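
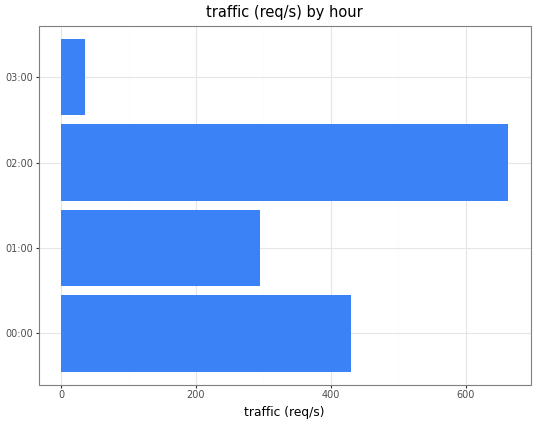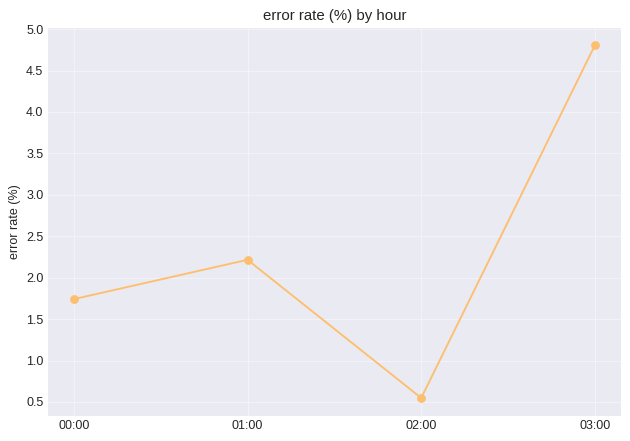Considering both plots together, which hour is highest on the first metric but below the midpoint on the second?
Chart 2 median error rate (%) ≈ 2; below-median hours: 00:00, 02:00. Among those, 02:00 has the highest traffic (req/s) (≈ 700).

02:00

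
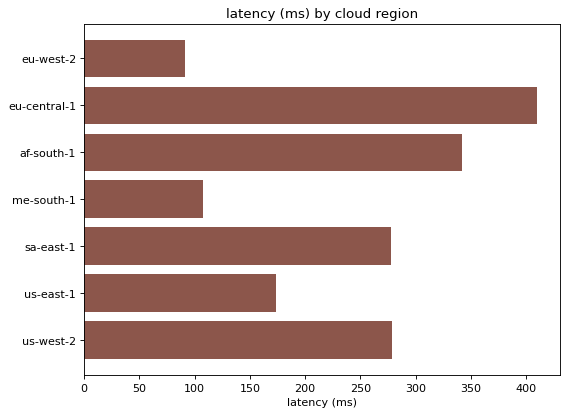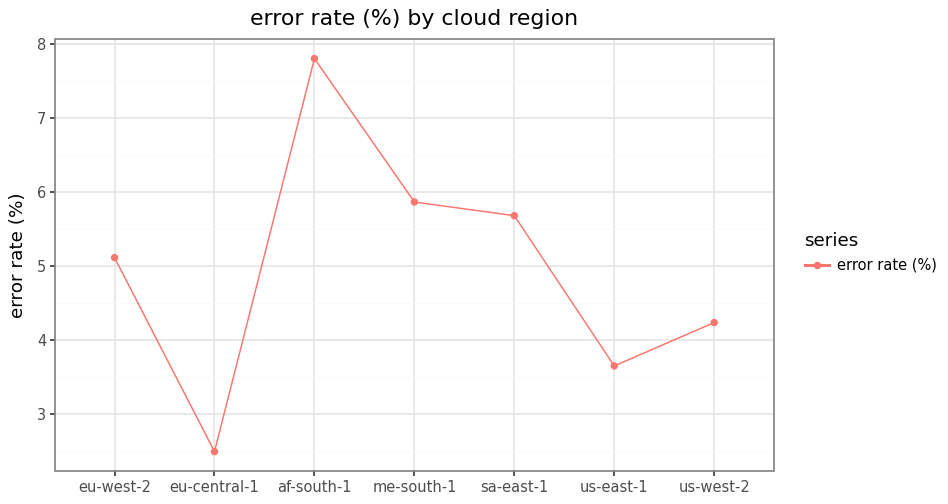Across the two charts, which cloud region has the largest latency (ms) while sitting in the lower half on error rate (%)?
Chart 2 median error rate (%) ≈ 5; below-median cloud regions: eu-central-1, us-east-1, us-west-2. Among those, eu-central-1 has the highest latency (ms) (≈ 400).

eu-central-1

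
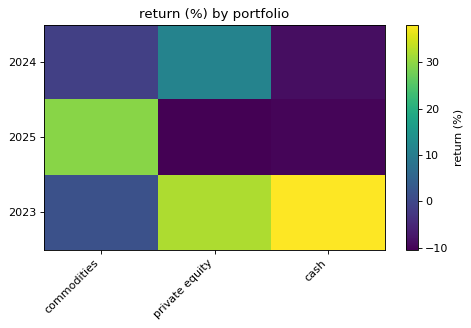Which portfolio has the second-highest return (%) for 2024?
commodities

Top 3 for 2024: private equity ≈ 10, commodities ≈ 0, cash ≈ -10.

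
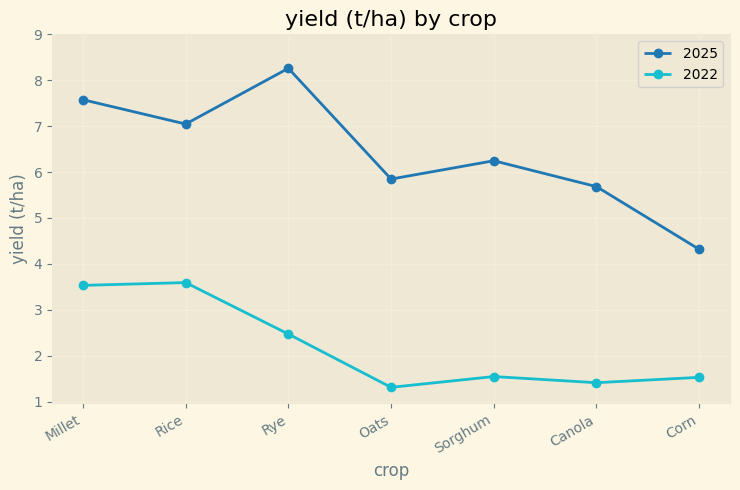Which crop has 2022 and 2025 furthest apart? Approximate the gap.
Rye: 2022 ≈ 2, 2025 ≈ 8 → gap ≈ 6. Next-largest (Sorghum) is only ≈ 4.

Rye, ≈ 6 t/ha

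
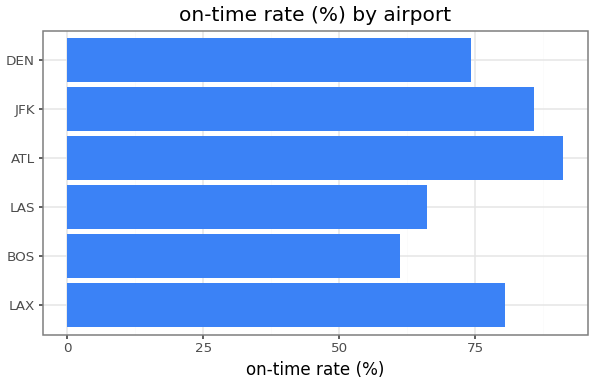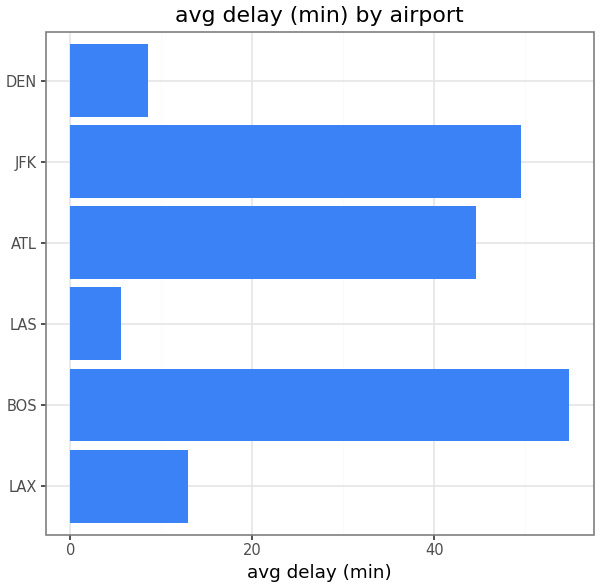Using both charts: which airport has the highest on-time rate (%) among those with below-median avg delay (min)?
Chart 2 median avg delay (min) ≈ 30; below-median airports: LAX, LAS, DEN. Among those, LAX has the highest on-time rate (%) (≈ 80).

LAX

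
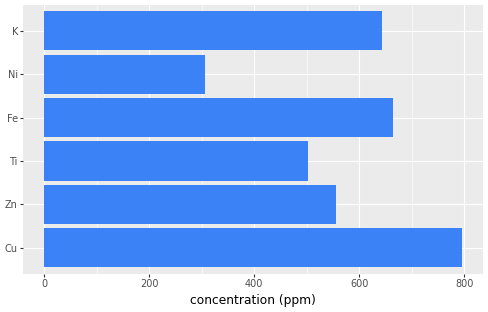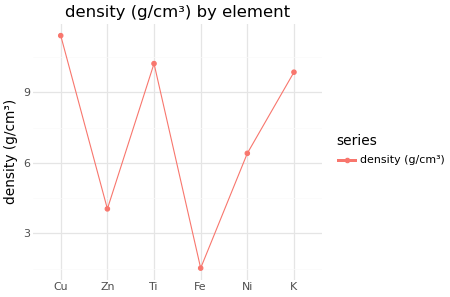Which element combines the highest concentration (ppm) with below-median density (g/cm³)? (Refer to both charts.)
Fe

Chart 2 median density (g/cm³) ≈ 8; below-median elements: Zn, Fe, Ni. Among those, Fe has the highest concentration (ppm) (≈ 700).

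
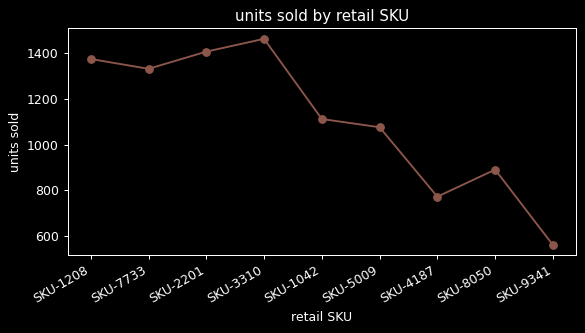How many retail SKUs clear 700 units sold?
8

Above 700: SKU-1208, SKU-7733, SKU-2201, SKU-3310, SKU-1042, SKU-5009, SKU-4187, SKU-8050.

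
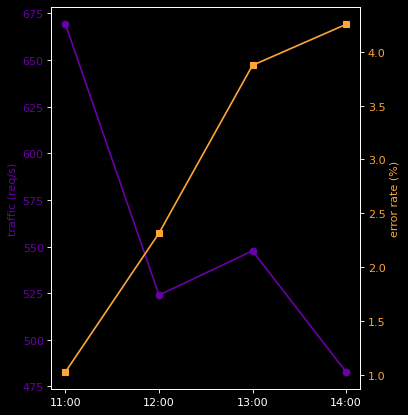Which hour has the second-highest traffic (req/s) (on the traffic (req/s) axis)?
13:00

Top 3 (on the traffic (req/s) axis): 11:00 ≈ 660, 13:00 ≈ 540, 12:00 ≈ 520.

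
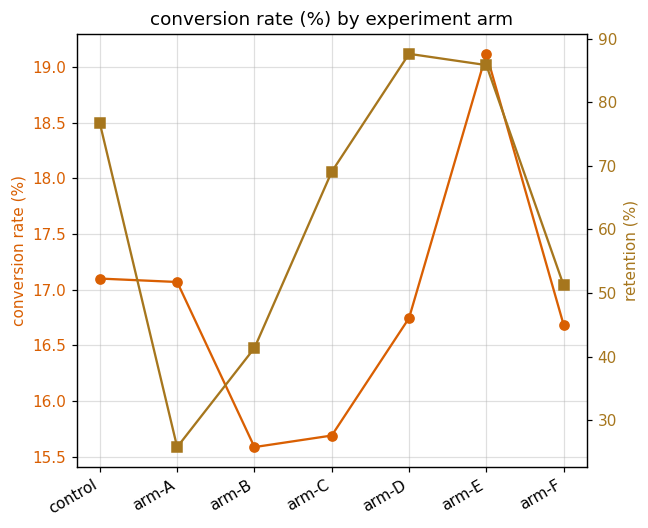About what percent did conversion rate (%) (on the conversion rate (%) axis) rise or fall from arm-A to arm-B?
≈ -8.8%

arm-A ≈ 17.0, arm-B ≈ 15.5; (15.5 − 17.0) / 17.0 ≈ -8.8%.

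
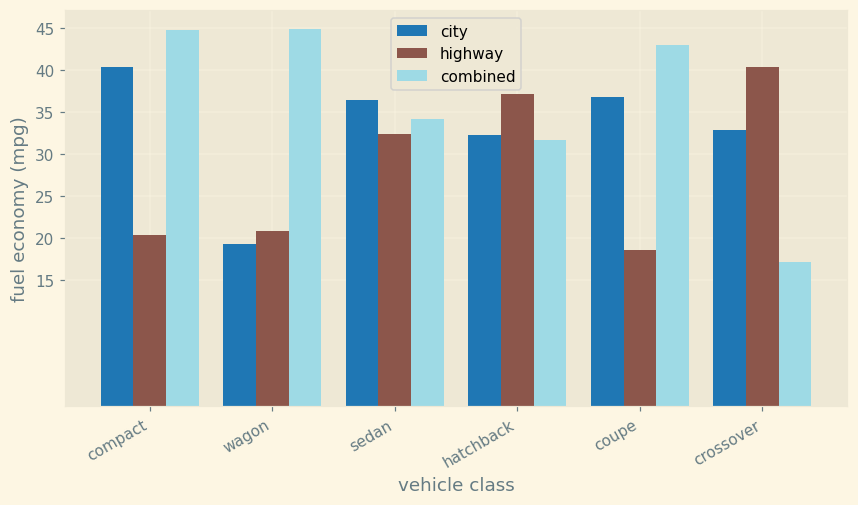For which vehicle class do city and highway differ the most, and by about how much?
compact, ≈ 20 mpg

compact: city ≈ 40, highway ≈ 20 → gap ≈ 20. Next-largest (coupe) is only ≈ 15.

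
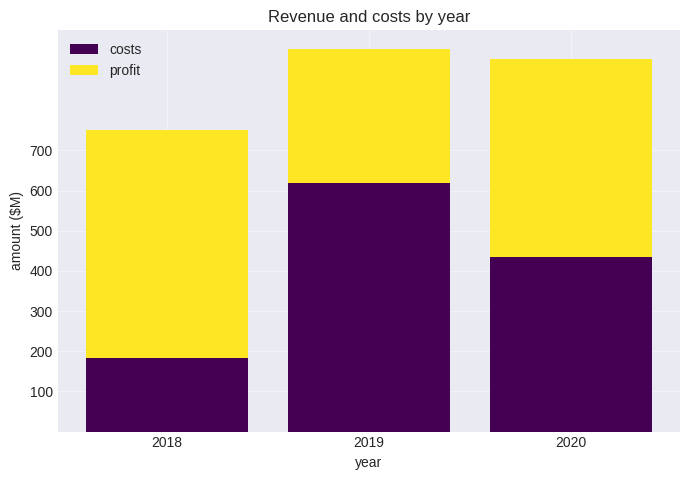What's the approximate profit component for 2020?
profit top ≈ 900, bottom ≈ 400; segment ≈ 500.

≈ 500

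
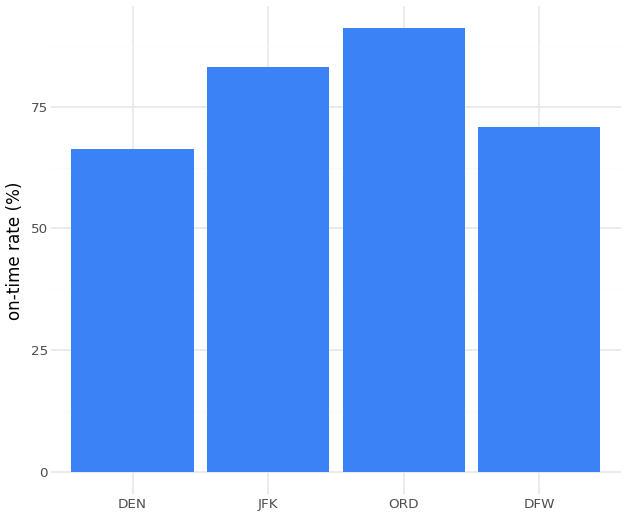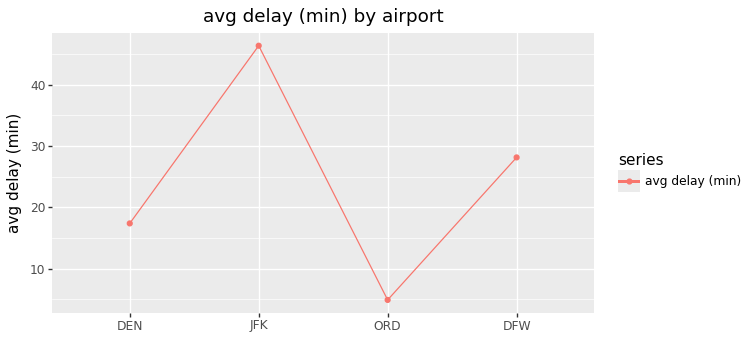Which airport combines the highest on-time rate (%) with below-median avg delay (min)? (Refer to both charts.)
ORD

Chart 2 median avg delay (min) ≈ 25; below-median airports: DEN, ORD. Among those, ORD has the highest on-time rate (%) (≈ 90).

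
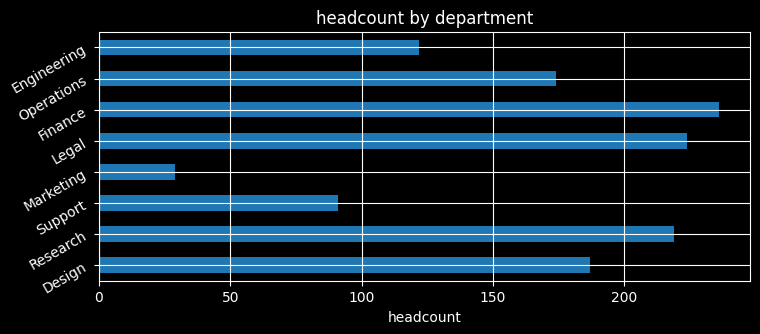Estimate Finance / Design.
Finance ≈ 240, Design ≈ 180; 240/180 ≈ 1.33.

≈ 1.33×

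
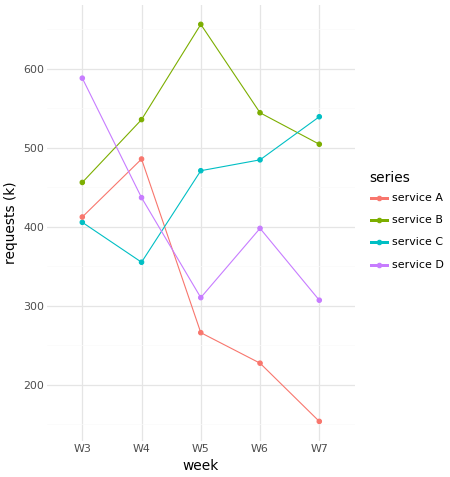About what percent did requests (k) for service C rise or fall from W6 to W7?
≈ +10%

W6 ≈ 500, W7 ≈ 550; (550 − 500) / 500 ≈ +10%.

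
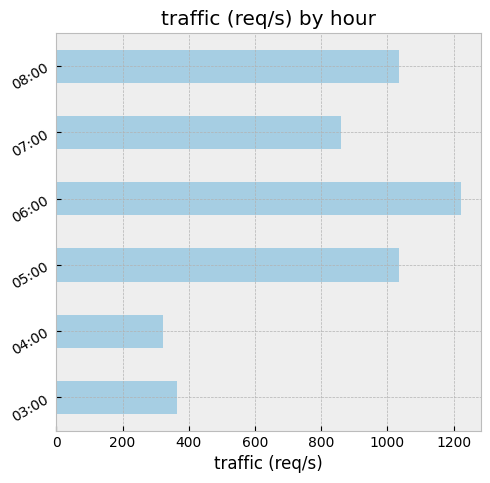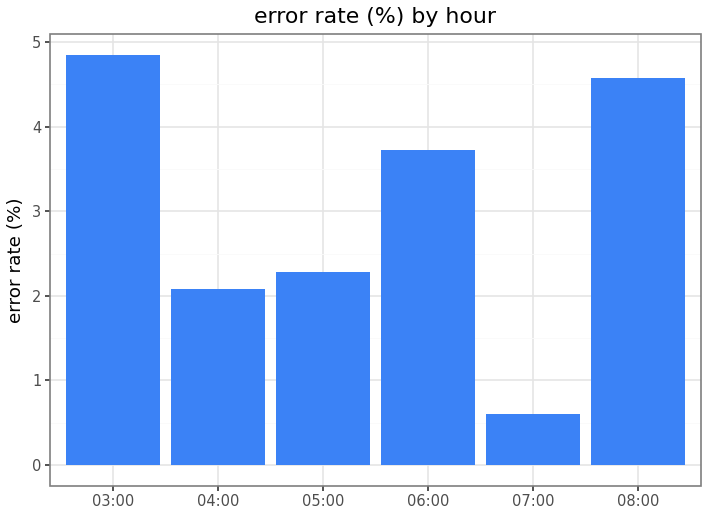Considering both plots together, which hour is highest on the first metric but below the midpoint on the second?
Chart 2 median error rate (%) ≈ 3; below-median hours: 04:00, 05:00, 07:00. Among those, 05:00 has the highest traffic (req/s) (≈ 1000).

05:00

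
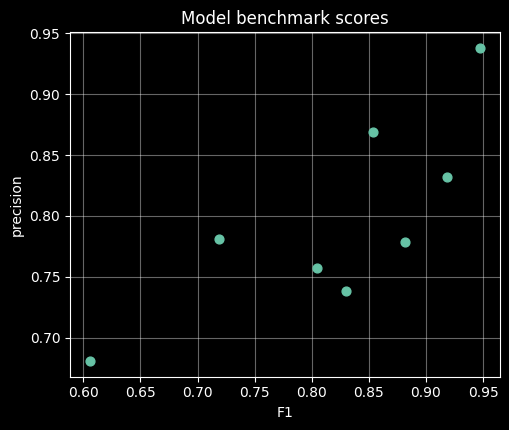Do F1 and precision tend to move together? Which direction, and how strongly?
positive, strong

Points are positively correlated; strong (|r| ≈ 0.8).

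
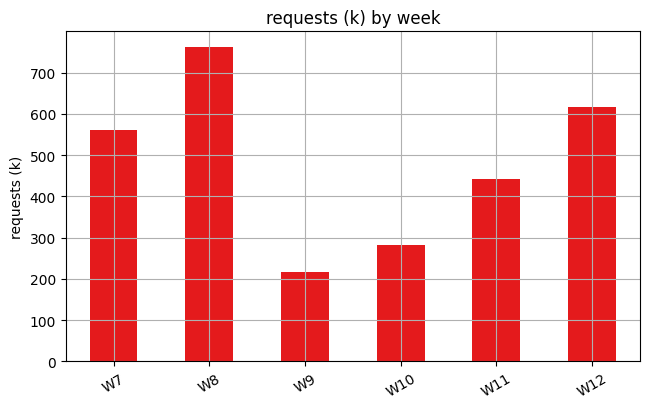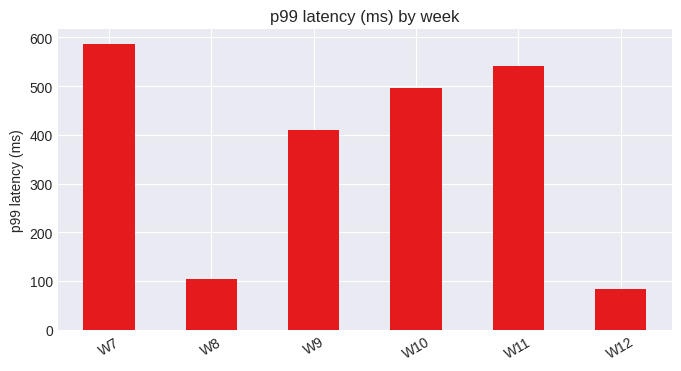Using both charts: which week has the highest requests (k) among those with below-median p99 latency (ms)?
Chart 2 median p99 latency (ms) ≈ 500; below-median weeks: W8, W9, W12. Among those, W8 has the highest requests (k) (≈ 800).

W8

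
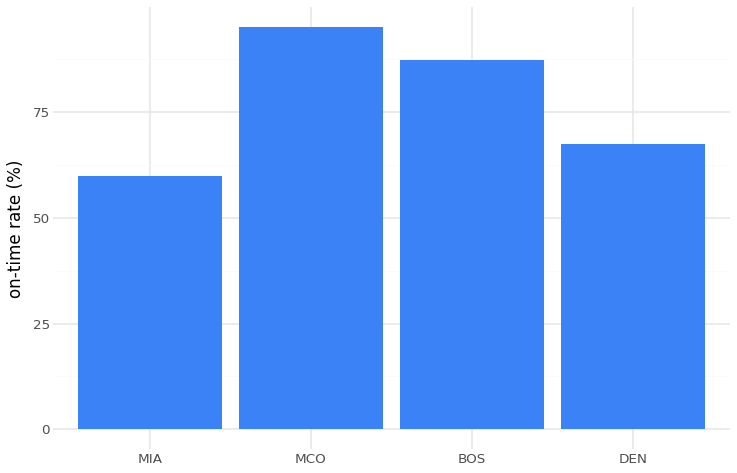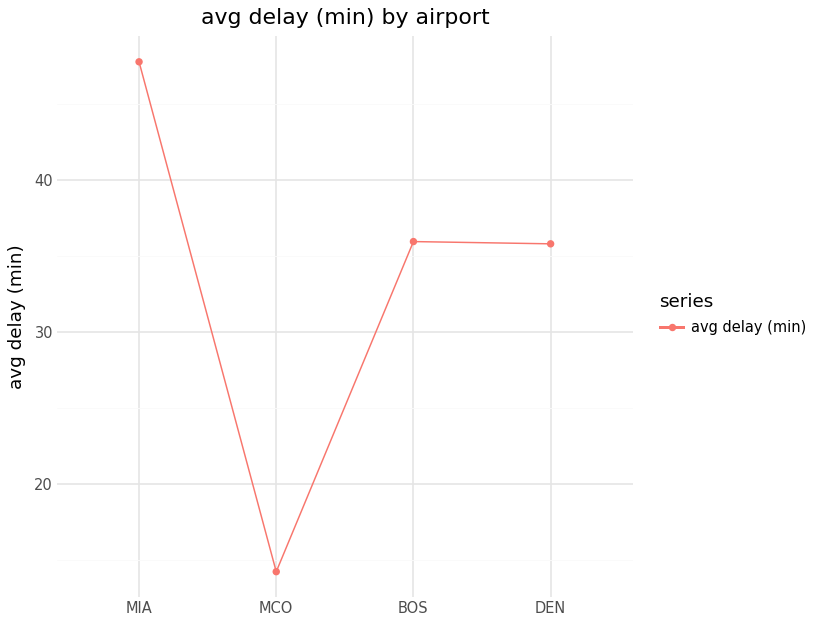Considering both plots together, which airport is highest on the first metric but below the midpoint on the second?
MCO

Chart 2 median avg delay (min) ≈ 35; below-median airports: MCO, DEN. Among those, MCO has the highest on-time rate (%) (≈ 100).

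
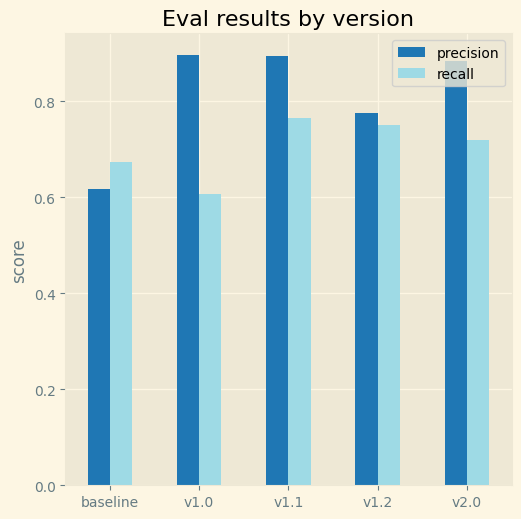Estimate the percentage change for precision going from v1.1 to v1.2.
≈ -11.1%

v1.1 ≈ 0.9, v1.2 ≈ 0.8; (0.8 − 0.9) / 0.9 ≈ -11.1%.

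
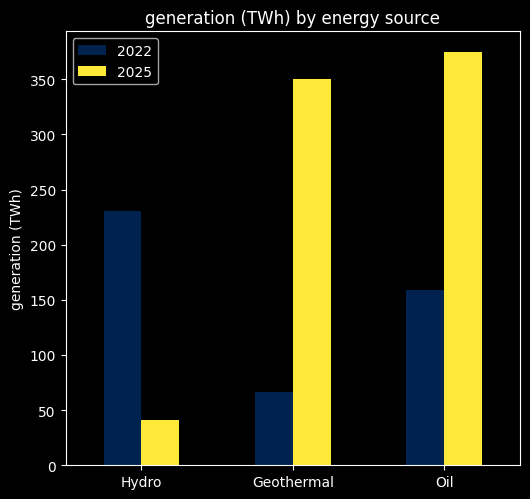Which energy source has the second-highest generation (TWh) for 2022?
Top 3 for 2022: Hydro ≈ 250, Oil ≈ 150, Geothermal ≈ 50.

Oil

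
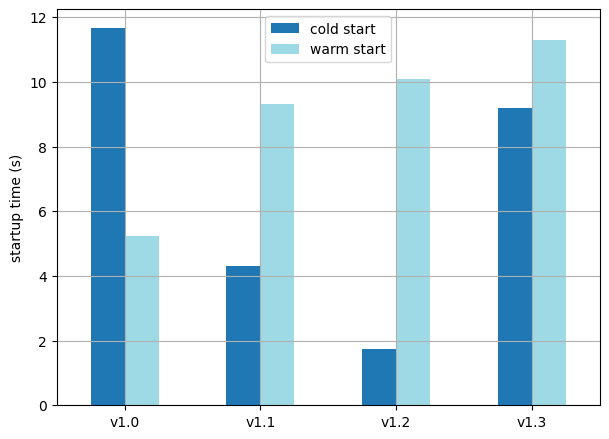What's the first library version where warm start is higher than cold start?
v1.1

v1.0: warm start ≈ 5 vs cold start ≈ 12 (not yet); v1.1: warm start ≈ 9 vs cold start ≈ 4 (first crossover).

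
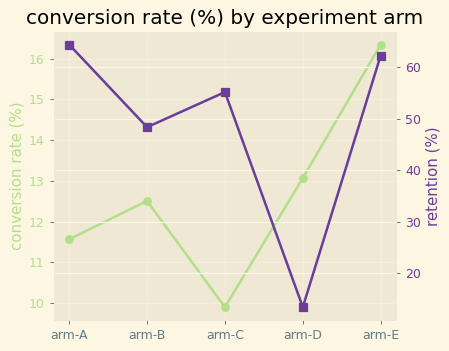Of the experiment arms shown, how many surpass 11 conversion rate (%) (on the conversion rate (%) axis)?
Above 11: arm-A, arm-B, arm-D, arm-E.

4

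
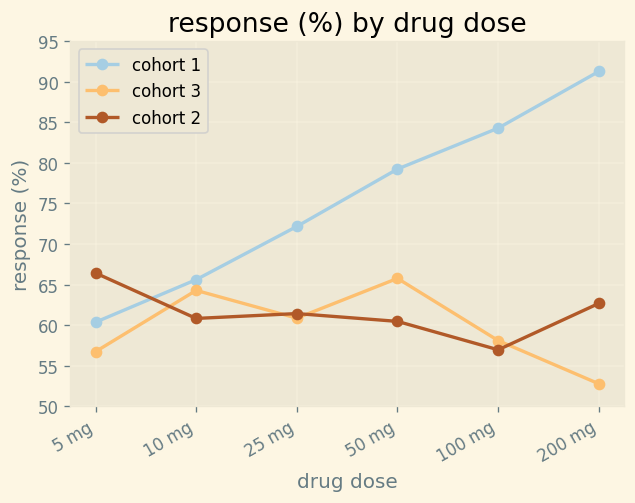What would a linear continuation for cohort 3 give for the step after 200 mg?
≈ 50

Last three: 65, 60, 55 → slope ≈ -5/step → next ≈ 50.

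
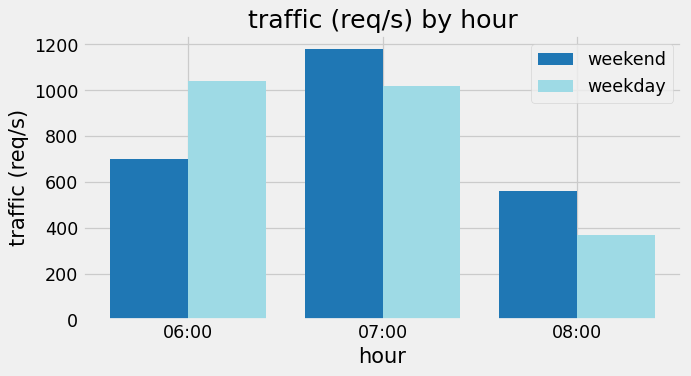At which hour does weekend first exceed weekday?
06:00: weekend ≈ 700 vs weekday ≈ 1000 (not yet); 07:00: weekend ≈ 1200 vs weekday ≈ 1000 (first crossover).

07:00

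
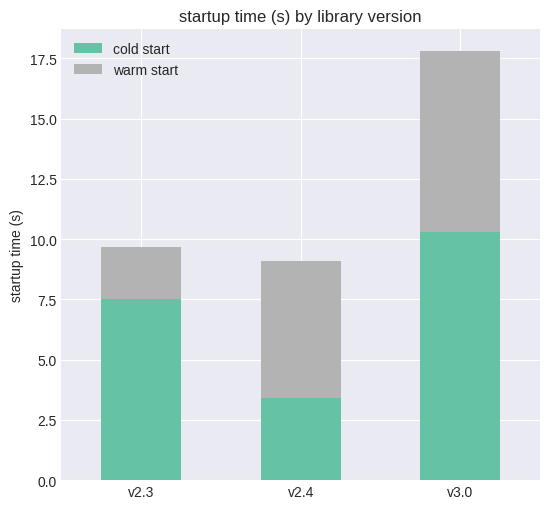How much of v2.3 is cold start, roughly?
≈ 8

cold start top ≈ 8, bottom ≈ 0; segment ≈ 8.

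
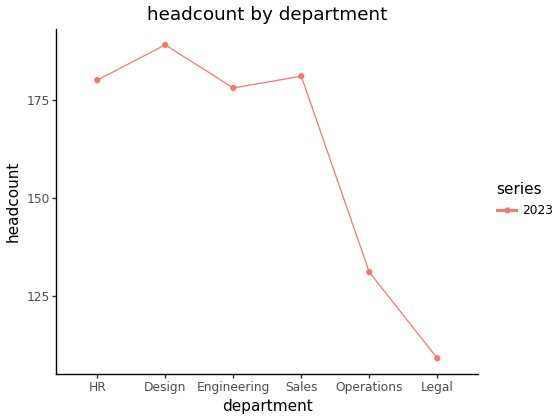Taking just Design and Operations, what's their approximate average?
(190 + 130) / 2 ≈ 160.

≈ 160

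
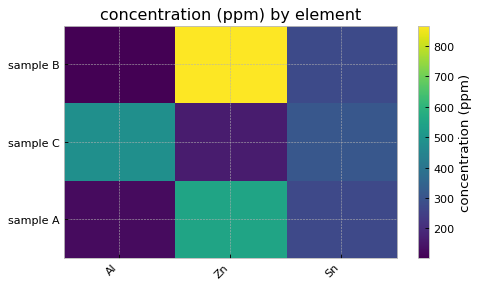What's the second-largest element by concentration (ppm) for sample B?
Sn

Top 3 for sample B: Zn ≈ 900, Sn ≈ 300, Al ≈ 100.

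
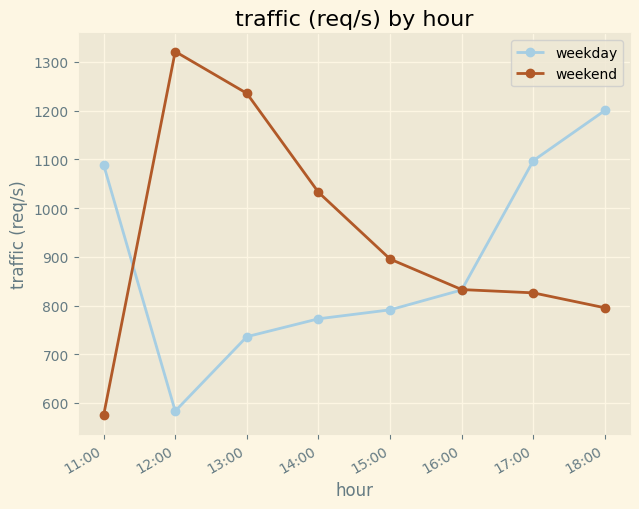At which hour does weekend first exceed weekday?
11:00: weekend ≈ 600 vs weekday ≈ 1100 (not yet); 12:00: weekend ≈ 1300 vs weekday ≈ 600 (first crossover).

12:00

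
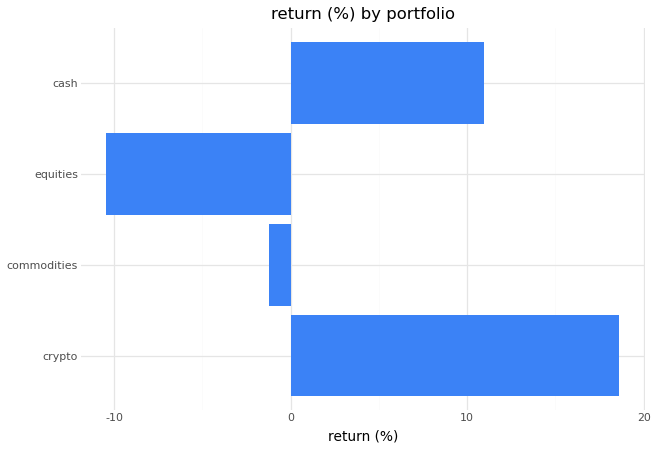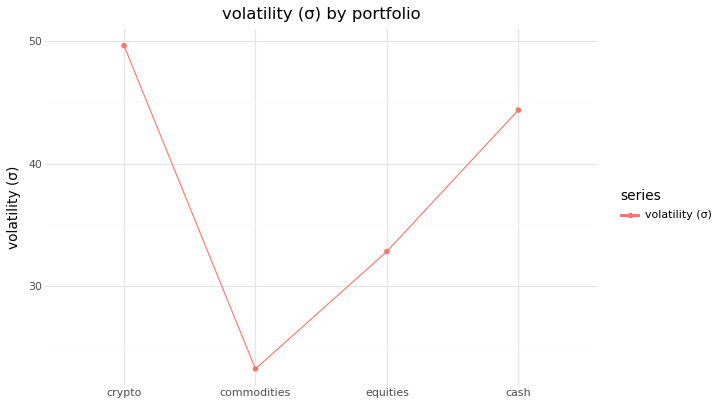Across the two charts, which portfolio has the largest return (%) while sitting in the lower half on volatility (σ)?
commodities

Chart 2 median volatility (σ) ≈ 40; below-median portfolios: commodities, equities. Among those, commodities has the highest return (%) (≈ -2).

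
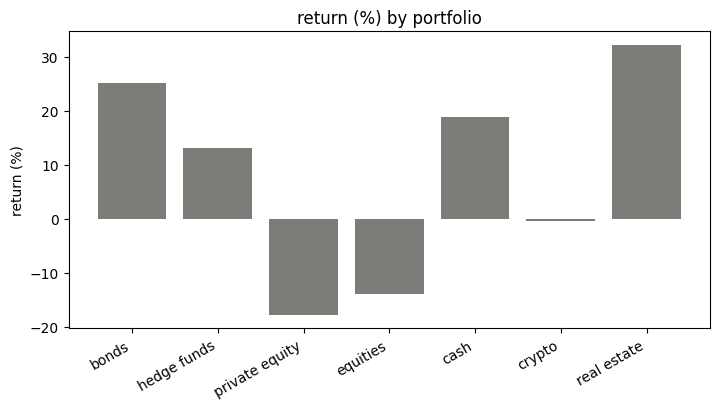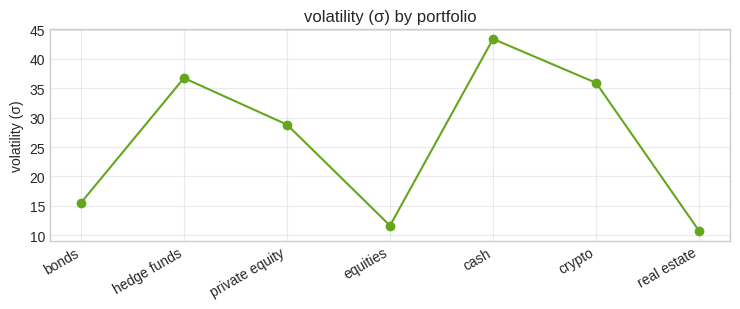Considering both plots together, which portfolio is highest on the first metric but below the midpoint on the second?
Chart 2 median volatility (σ) ≈ 30; below-median portfolios: bonds, equities, real estate. Among those, real estate has the highest return (%) (≈ 30).

real estate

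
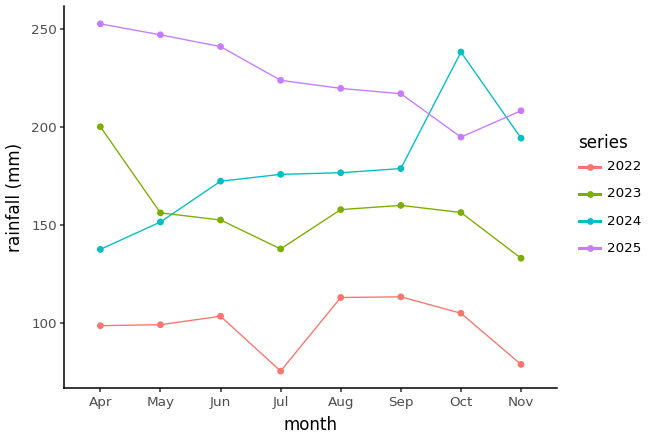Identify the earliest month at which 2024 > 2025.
Oct

Sep: 2024 ≈ 180 vs 2025 ≈ 220 (not yet); Oct: 2024 ≈ 240 vs 2025 ≈ 200 (first crossover).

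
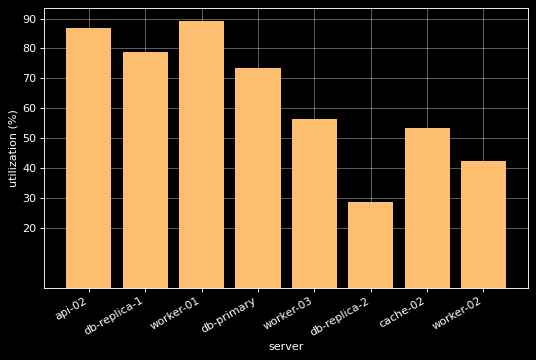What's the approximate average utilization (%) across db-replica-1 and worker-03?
≈ 70

(80 + 60) / 2 ≈ 70.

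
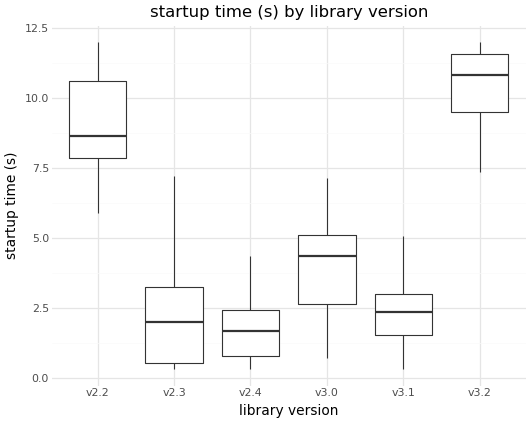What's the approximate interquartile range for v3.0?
Q3 ≈ 5, Q1 ≈ 3; IQR ≈ 2.

≈ 2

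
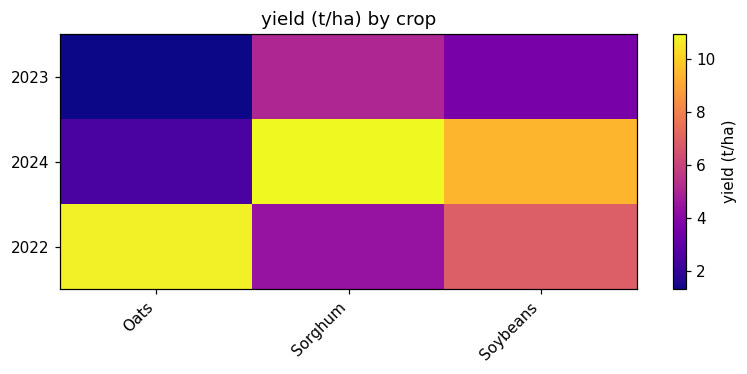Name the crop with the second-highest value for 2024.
Soybeans

Top 3 for 2024: Sorghum ≈ 11, Soybeans ≈ 9, Oats ≈ 3.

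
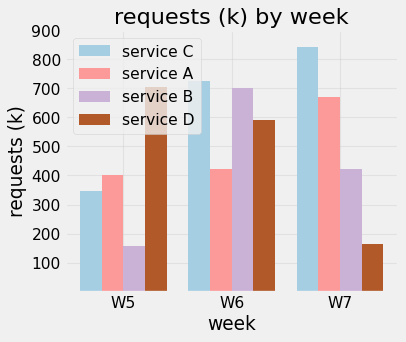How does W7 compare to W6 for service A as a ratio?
≈ 1.75×

W7 ≈ 700, W6 ≈ 400; 700/400 ≈ 1.75.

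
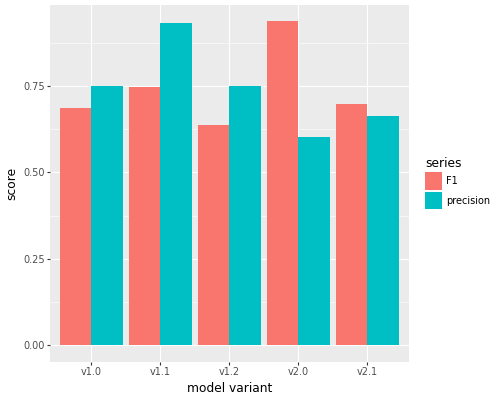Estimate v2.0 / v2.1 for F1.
v2.0 ≈ 0.9, v2.1 ≈ 0.7; 0.9/0.7 ≈ 1.29.

≈ 1.29×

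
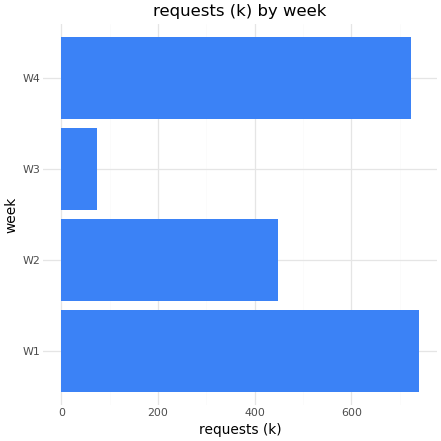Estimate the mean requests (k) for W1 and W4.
(700 + 700) / 2 ≈ 700.

≈ 700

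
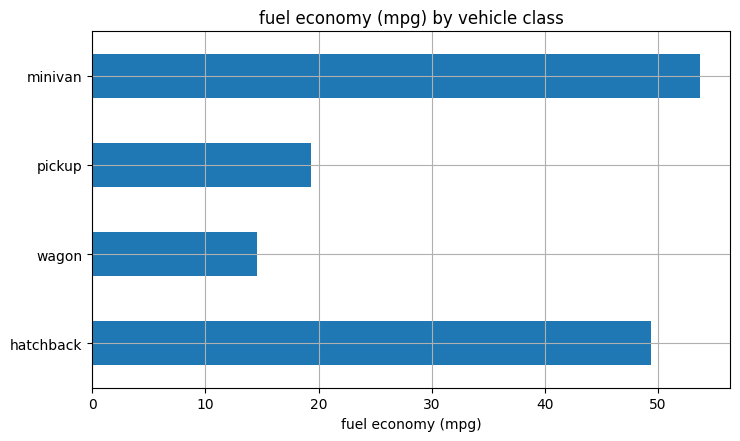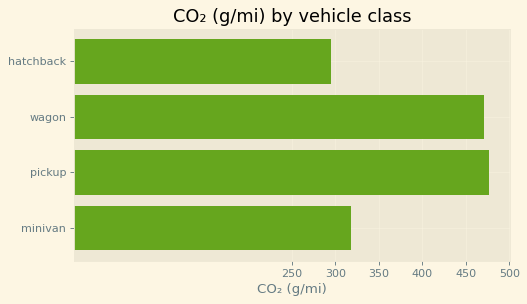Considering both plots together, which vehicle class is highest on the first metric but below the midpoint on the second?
minivan

Chart 2 median CO₂ (g/mi) ≈ 400; below-median vehicle classes: hatchback, minivan. Among those, minivan has the highest fuel economy (mpg) (≈ 55).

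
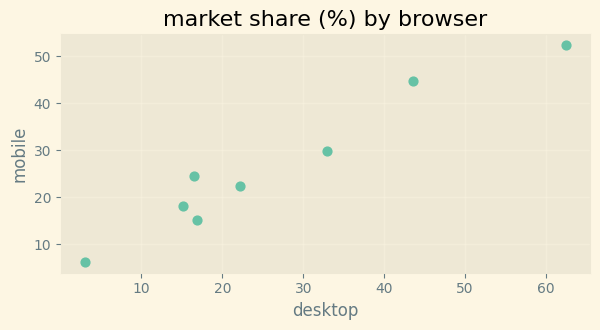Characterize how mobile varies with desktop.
positive, strong

Points are positively correlated; strong (|r| ≈ 1.0).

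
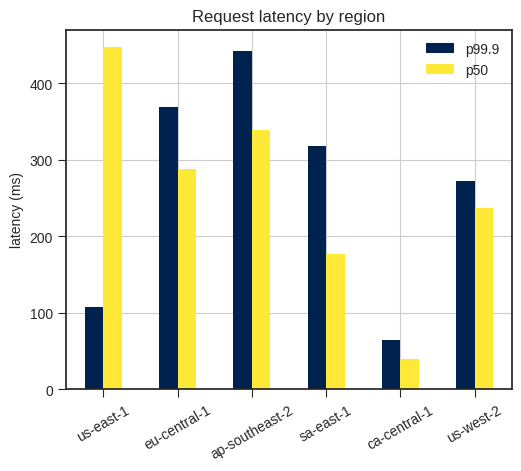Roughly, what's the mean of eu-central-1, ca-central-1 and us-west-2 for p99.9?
≈ 217

(350 + 50 + 250) / 3 ≈ 217.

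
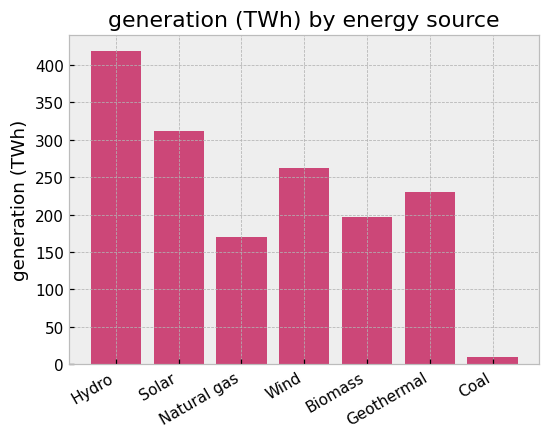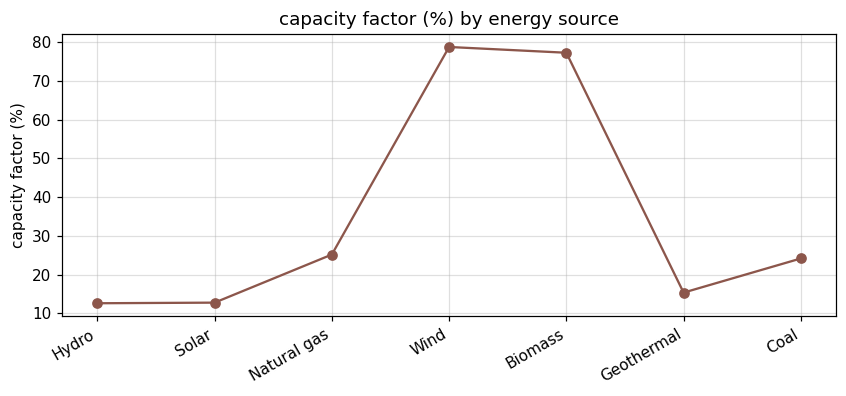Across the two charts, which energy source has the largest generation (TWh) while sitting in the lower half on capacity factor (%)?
Chart 2 median capacity factor (%) ≈ 20; below-median energy sources: Hydro, Solar, Geothermal. Among those, Hydro has the highest generation (TWh) (≈ 400).

Hydro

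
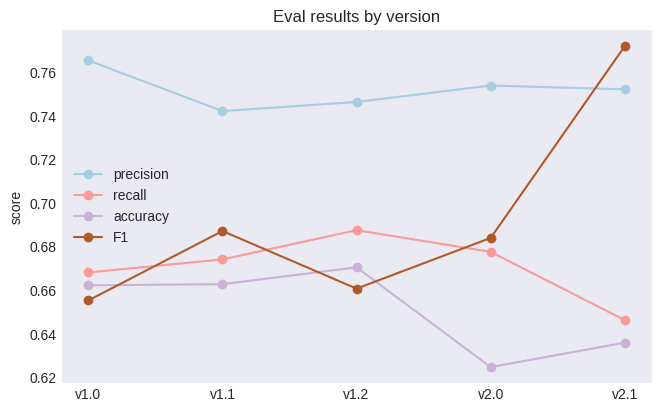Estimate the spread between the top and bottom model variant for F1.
Max v2.1 ≈ 0.78, min v1.0 ≈ 0.66; range ≈ 0.12.

≈ 0.12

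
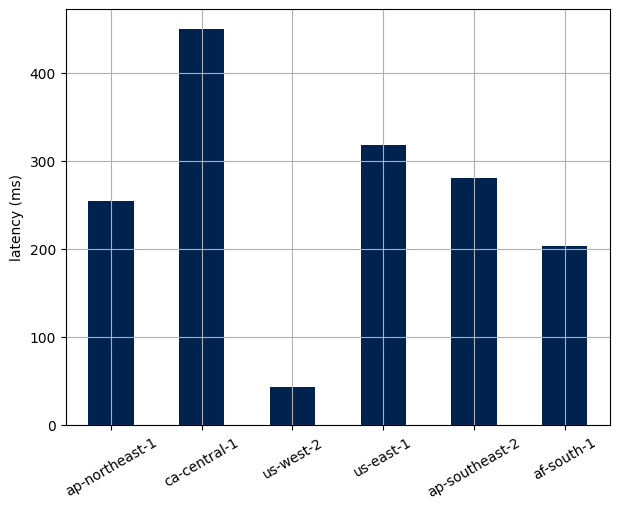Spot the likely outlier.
us-west-2

us-west-2 ≈ 50; the rest sit between ≈ 200 and ≈ 450.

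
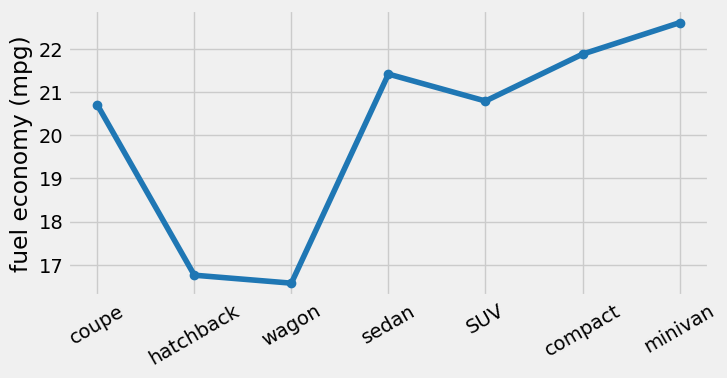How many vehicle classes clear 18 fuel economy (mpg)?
Above 18: coupe, sedan, SUV, compact, minivan.

5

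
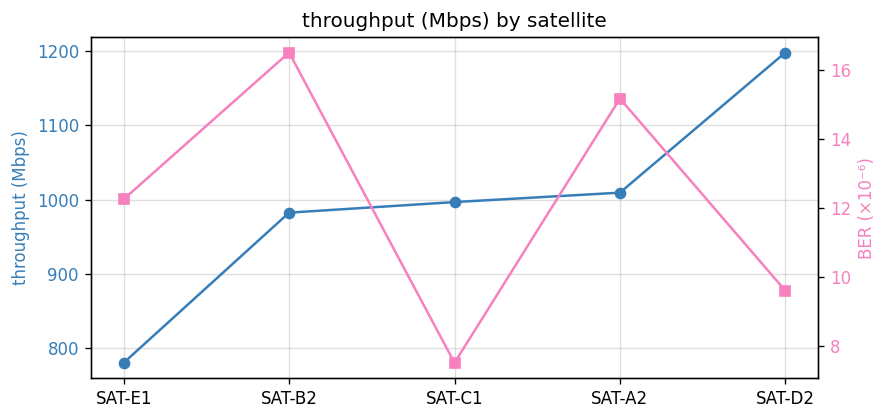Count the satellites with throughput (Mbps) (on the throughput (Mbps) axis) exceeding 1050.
Above 1050: SAT-D2.

1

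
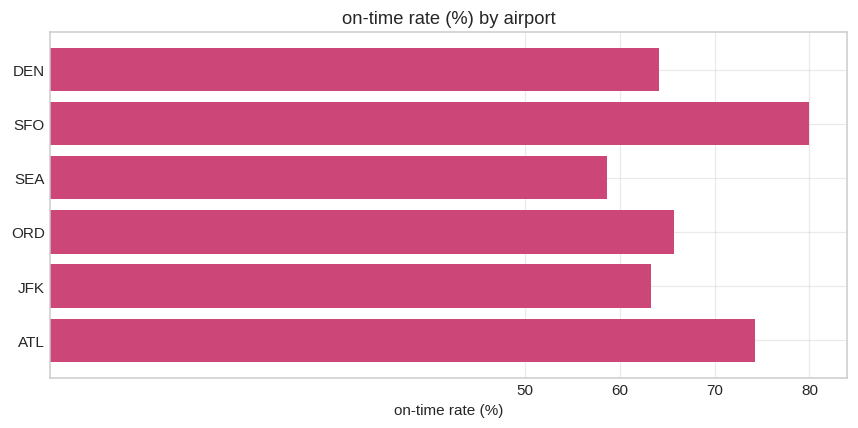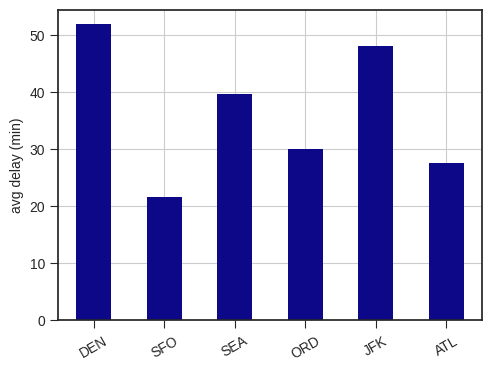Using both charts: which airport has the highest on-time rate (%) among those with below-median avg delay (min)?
Chart 2 median avg delay (min) ≈ 35; below-median airports: SFO, ORD, ATL. Among those, SFO has the highest on-time rate (%) (≈ 80).

SFO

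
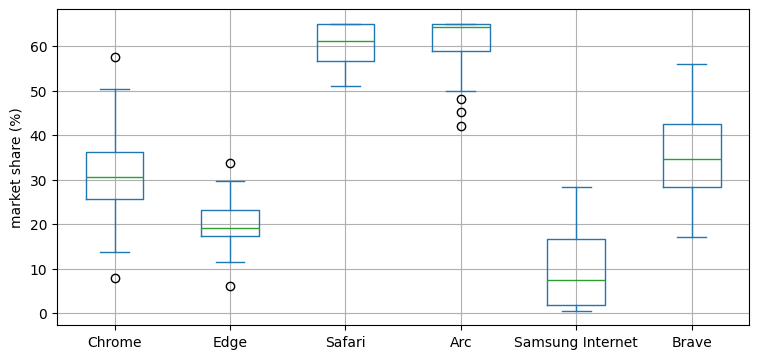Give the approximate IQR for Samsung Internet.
Q3 ≈ 15, Q1 ≈ 0; IQR ≈ 15.

≈ 15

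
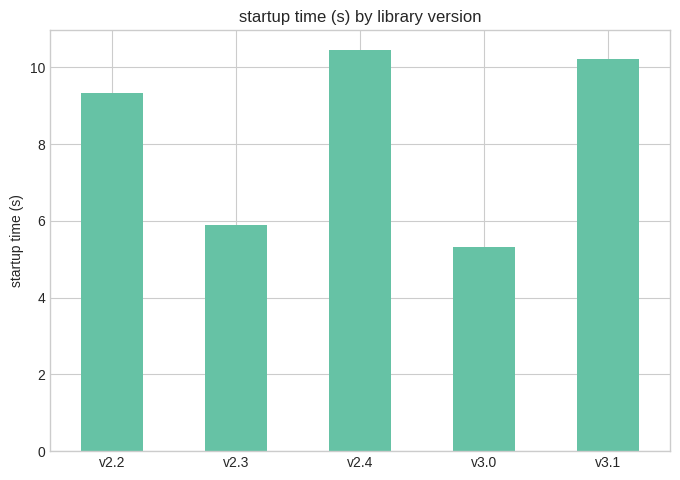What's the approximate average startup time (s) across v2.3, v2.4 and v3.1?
(6 + 10 + 10) / 3 ≈ 9.

≈ 9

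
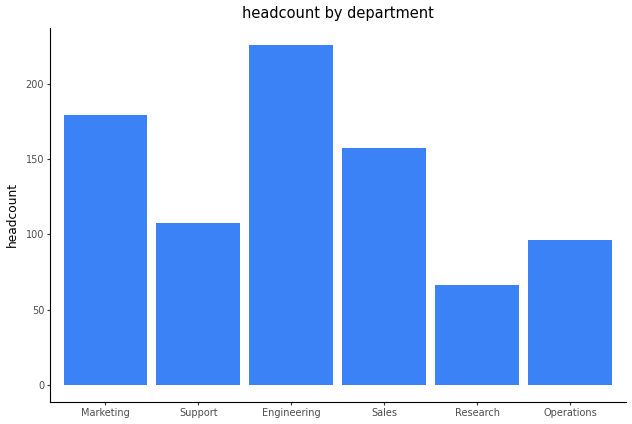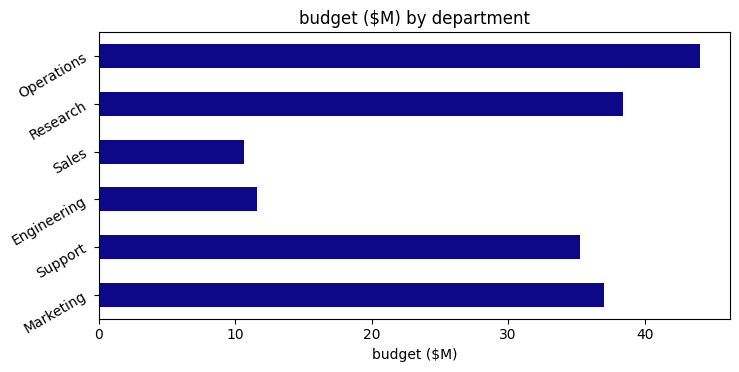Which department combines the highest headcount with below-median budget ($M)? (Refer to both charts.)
Chart 2 median budget ($M) ≈ 35; below-median departments: Support, Engineering, Sales. Among those, Engineering has the highest headcount (≈ 225).

Engineering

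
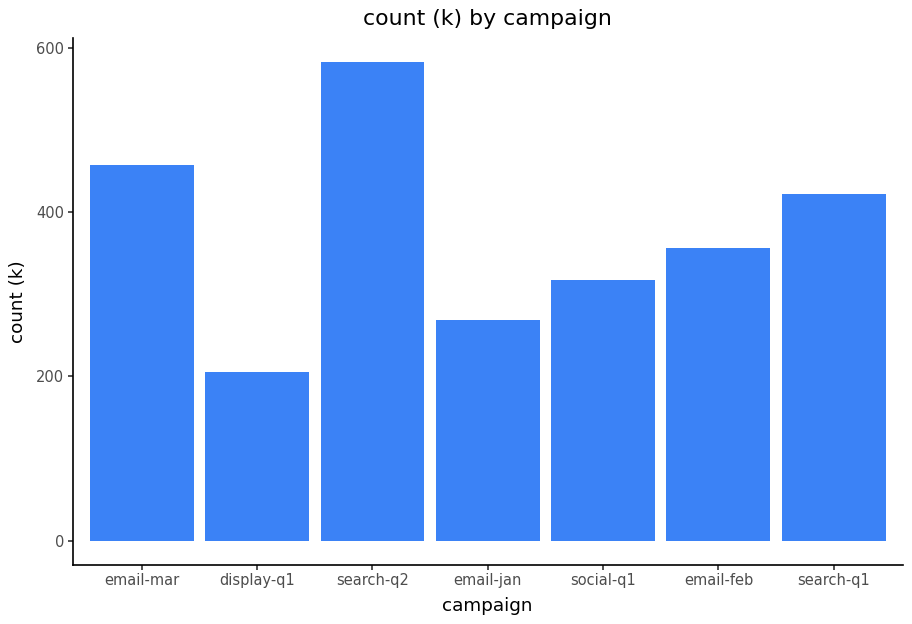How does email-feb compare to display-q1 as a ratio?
email-feb ≈ 350, display-q1 ≈ 200; 350/200 ≈ 1.75.

≈ 1.75×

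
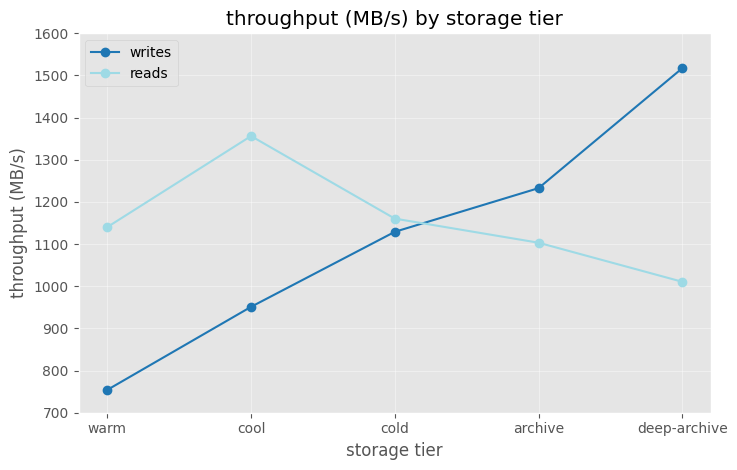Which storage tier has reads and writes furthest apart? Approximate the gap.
deep-archive: reads ≈ 1000, writes ≈ 1500 → gap ≈ 500. Next-largest (cool) is only ≈ 400.

deep-archive, ≈ 500 MB/s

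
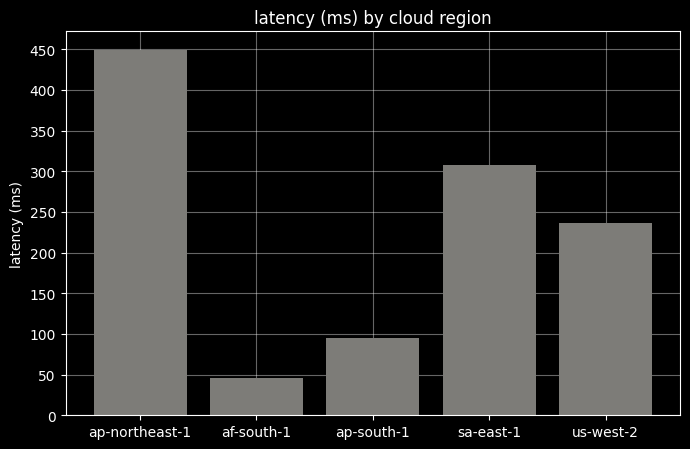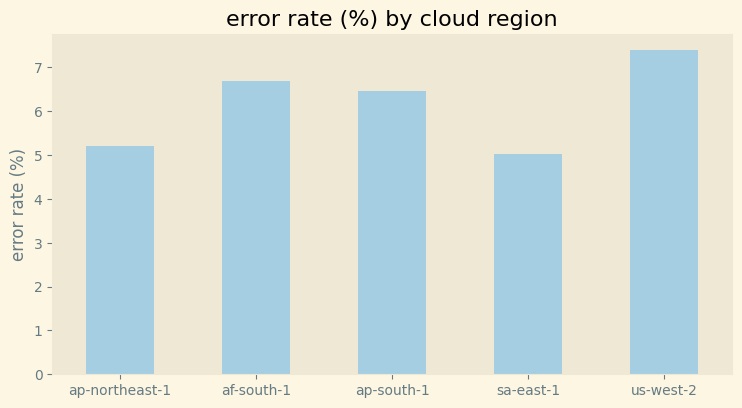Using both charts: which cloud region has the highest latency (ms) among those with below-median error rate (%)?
Chart 2 median error rate (%) ≈ 6; below-median cloud regions: ap-northeast-1, sa-east-1. Among those, ap-northeast-1 has the highest latency (ms) (≈ 450).

ap-northeast-1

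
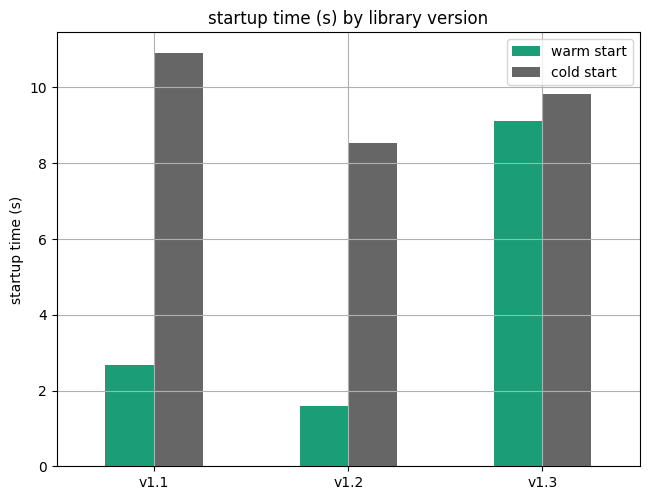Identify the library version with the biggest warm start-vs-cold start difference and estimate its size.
v1.1, ≈ 8 s

v1.1: warm start ≈ 3, cold start ≈ 11 → gap ≈ 8. Next-largest (v1.2) is only ≈ 7.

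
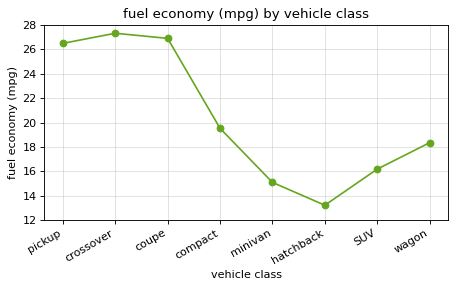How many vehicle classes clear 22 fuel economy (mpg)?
Above 22: pickup, crossover, coupe.

3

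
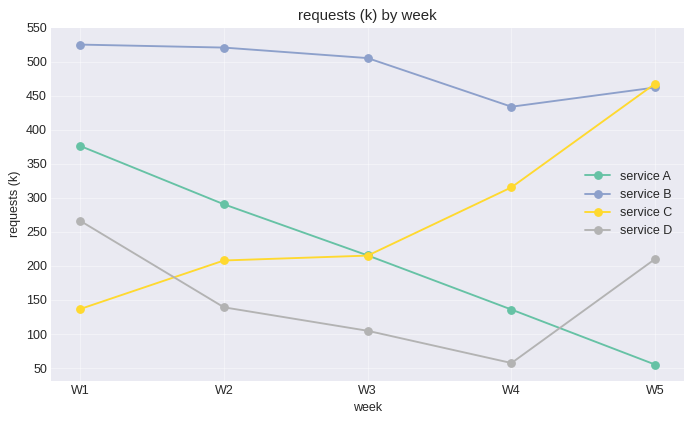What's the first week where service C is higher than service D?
W2

W1: service C ≈ 150 vs service D ≈ 250 (not yet); W2: service C ≈ 200 vs service D ≈ 150 (first crossover).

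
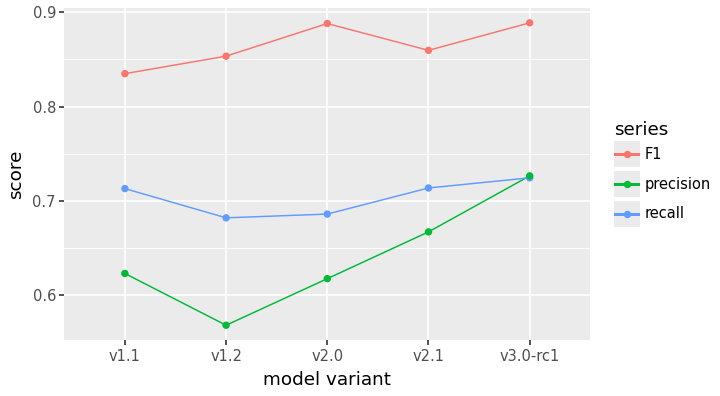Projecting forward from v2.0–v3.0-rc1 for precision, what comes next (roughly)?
Last three: 0.60, 0.65, 0.75 → slope ≈ 0.075/step → next ≈ 0.825.

≈ 0.825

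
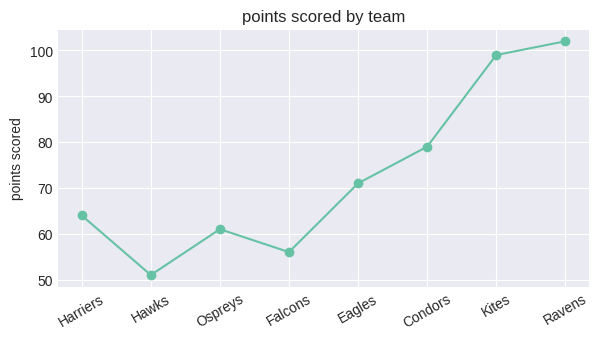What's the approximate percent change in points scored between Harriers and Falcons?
Harriers ≈ 65, Falcons ≈ 55; (55 − 65) / 65 ≈ -15.4%.

≈ -15.4%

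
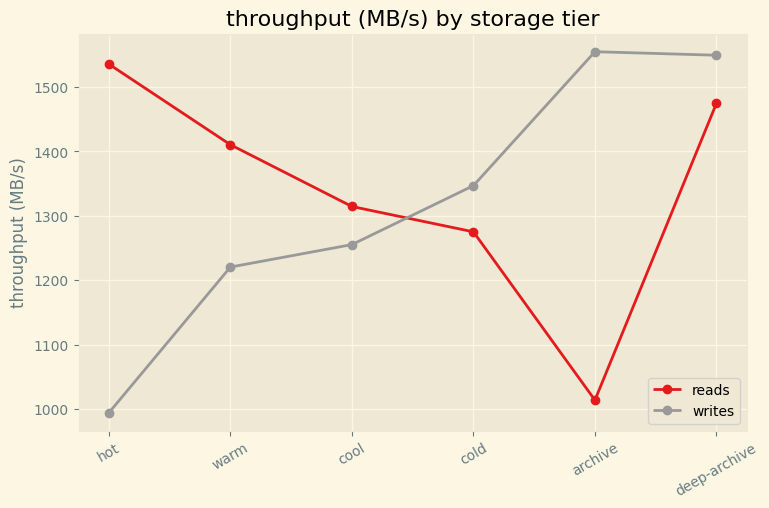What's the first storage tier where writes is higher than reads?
cool: writes ≈ 1250 vs reads ≈ 1300 (not yet); cold: writes ≈ 1350 vs reads ≈ 1300 (first crossover).

cold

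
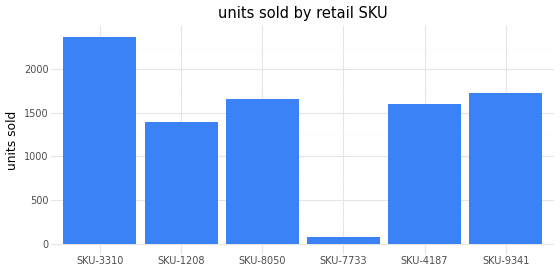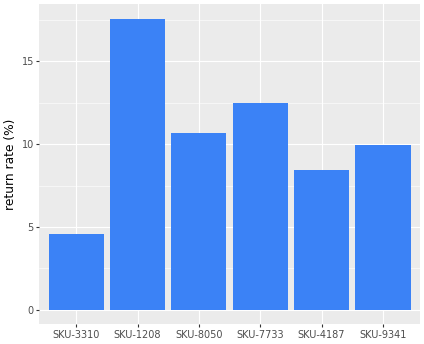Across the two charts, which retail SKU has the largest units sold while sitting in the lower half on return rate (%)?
Chart 2 median return rate (%) ≈ 10; below-median retail SKUs: SKU-3310, SKU-4187, SKU-9341. Among those, SKU-3310 has the highest units sold (≈ 2500).

SKU-3310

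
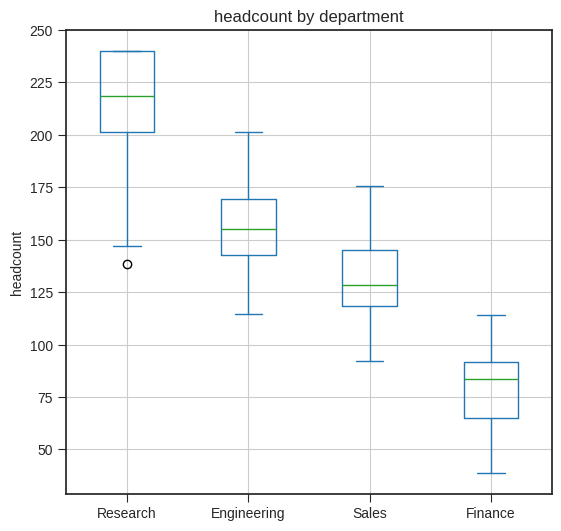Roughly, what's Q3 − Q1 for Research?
≈ 40

Q3 ≈ 240, Q1 ≈ 200; IQR ≈ 40.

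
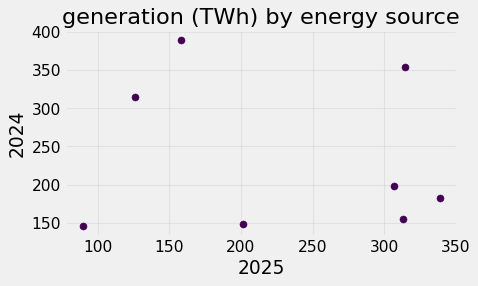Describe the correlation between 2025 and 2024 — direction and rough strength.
no clear correlation

Points are roughly uncorrelated; weak (|r| ≈ 0.1).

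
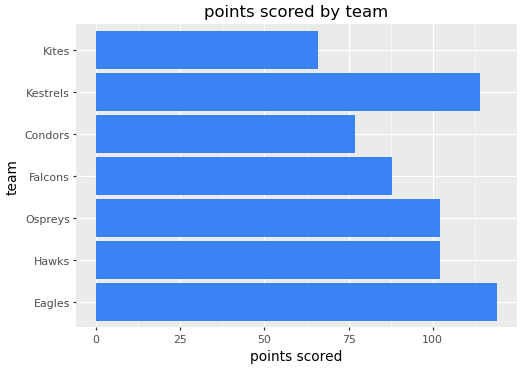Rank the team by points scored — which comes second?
Top 3: Eagles ≈ 120, Kestrels ≈ 110, Ospreys ≈ 100.

Kestrels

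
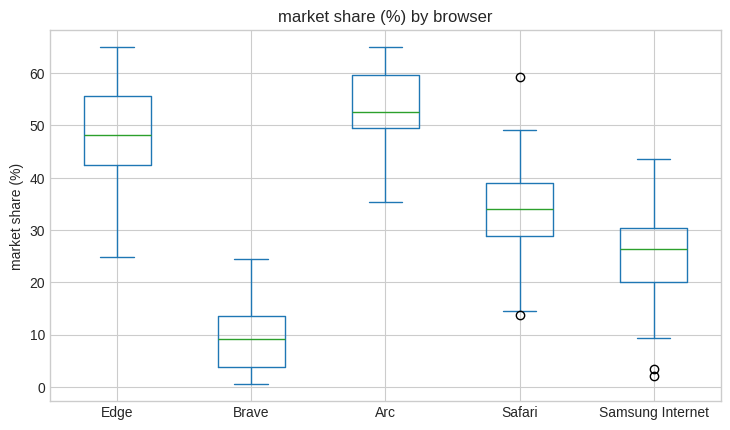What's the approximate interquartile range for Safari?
Q3 ≈ 40, Q1 ≈ 30; IQR ≈ 10.

≈ 10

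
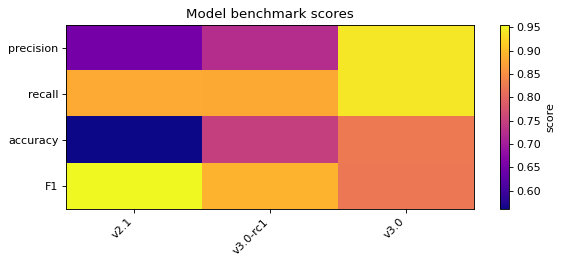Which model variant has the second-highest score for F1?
v3.0-rc1

Top 3 for F1: v2.1 ≈ 0.95, v3.0-rc1 ≈ 0.90, v3.0 ≈ 0.80.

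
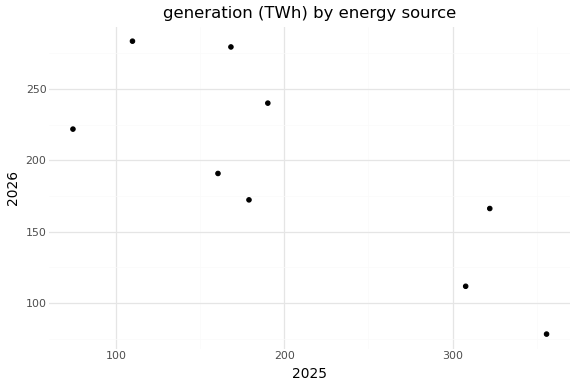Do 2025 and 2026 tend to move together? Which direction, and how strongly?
negative, strong

Points are negatively correlated; strong (|r| ≈ 0.8).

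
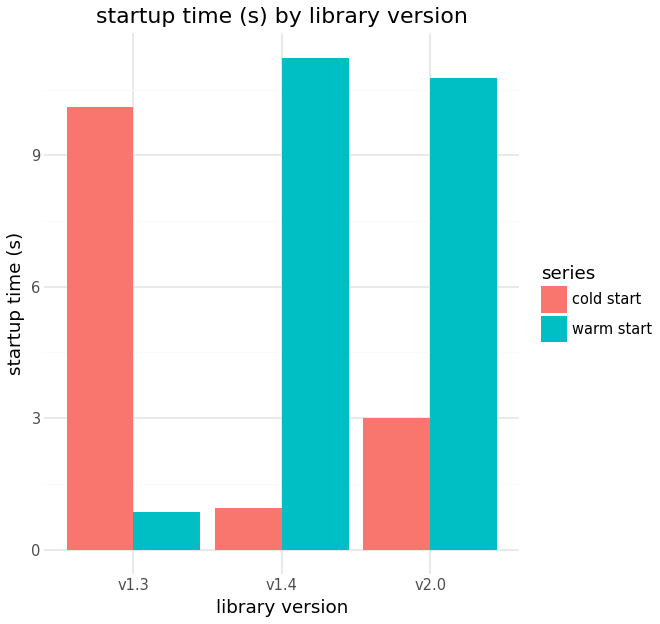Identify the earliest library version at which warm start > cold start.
v1.3: warm start ≈ 1 vs cold start ≈ 10 (not yet); v1.4: warm start ≈ 11 vs cold start ≈ 1 (first crossover).

v1.4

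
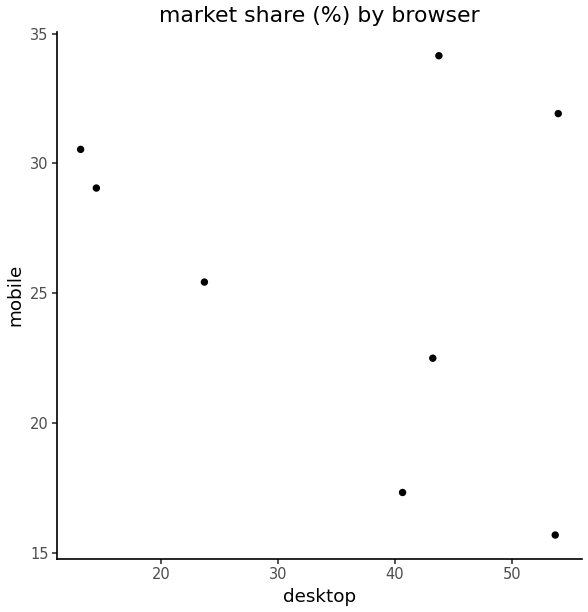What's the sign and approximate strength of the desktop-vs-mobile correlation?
Points are negatively correlated; weak (|r| ≈ 0.3).

negative, weak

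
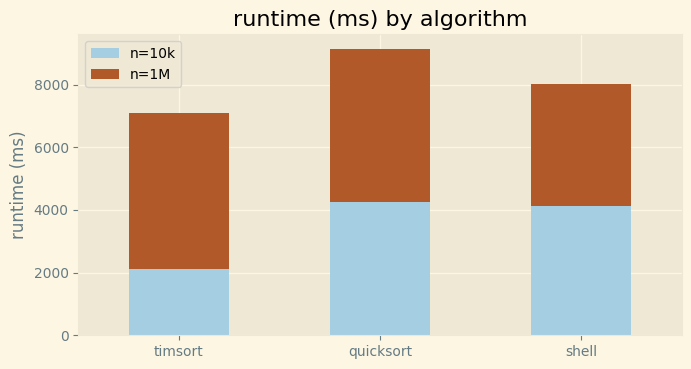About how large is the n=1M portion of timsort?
≈ 5000

n=1M top ≈ 7000, bottom ≈ 2000; segment ≈ 5000.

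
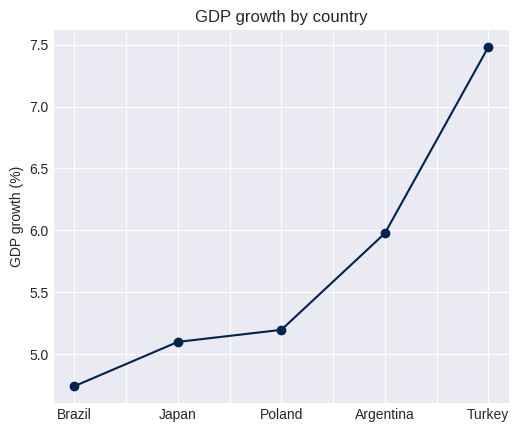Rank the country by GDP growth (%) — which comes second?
Top 3: Turkey ≈ 7.5, Argentina ≈ 6.0, Poland ≈ 5.0.

Argentina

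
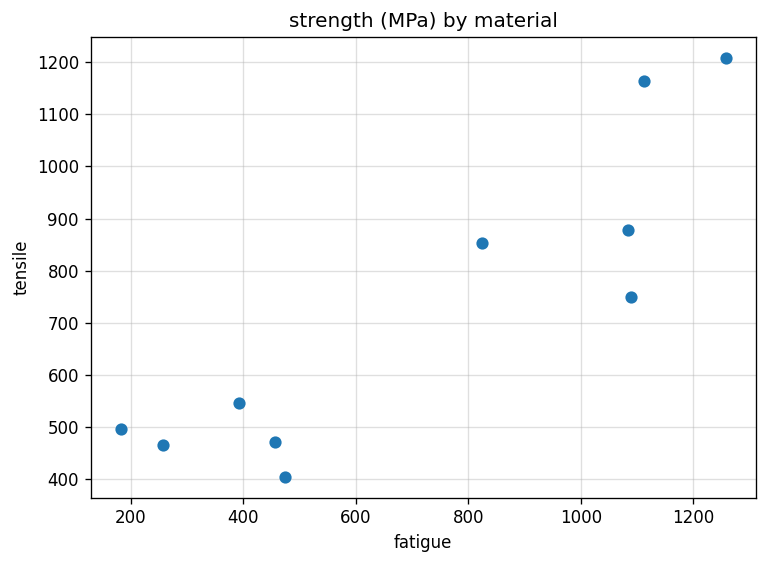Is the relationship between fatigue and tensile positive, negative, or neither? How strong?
positive, strong

Points are positively correlated; strong (|r| ≈ 0.9).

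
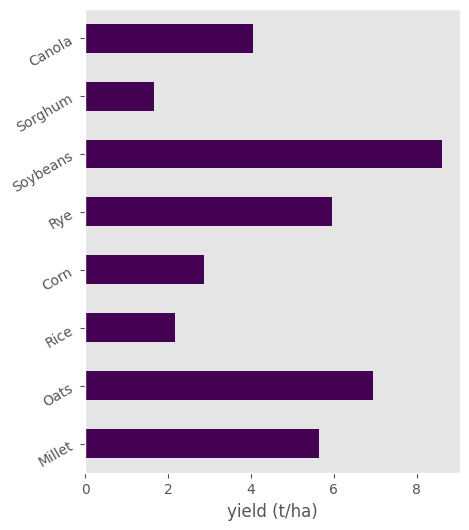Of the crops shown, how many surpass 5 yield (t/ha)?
Above 5: Millet, Oats, Rye, Soybeans.

4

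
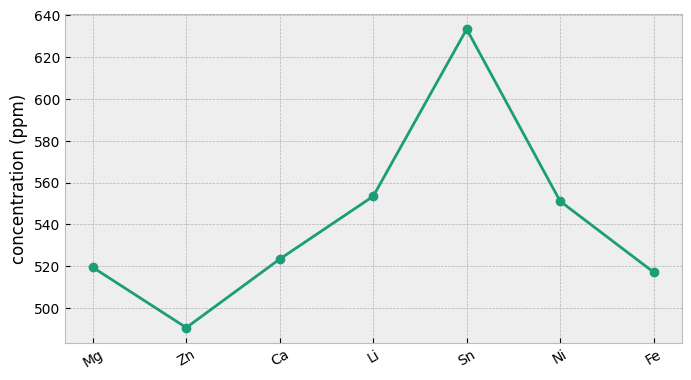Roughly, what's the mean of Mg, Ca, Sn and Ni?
(520 + 520 + 640 + 560) / 4 ≈ 560.

≈ 560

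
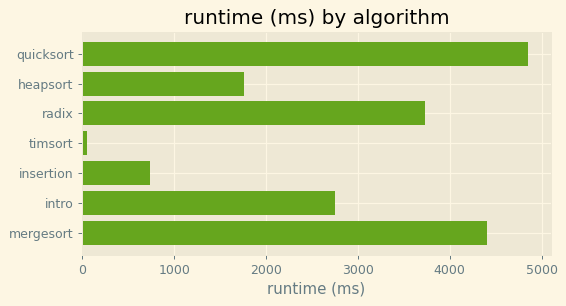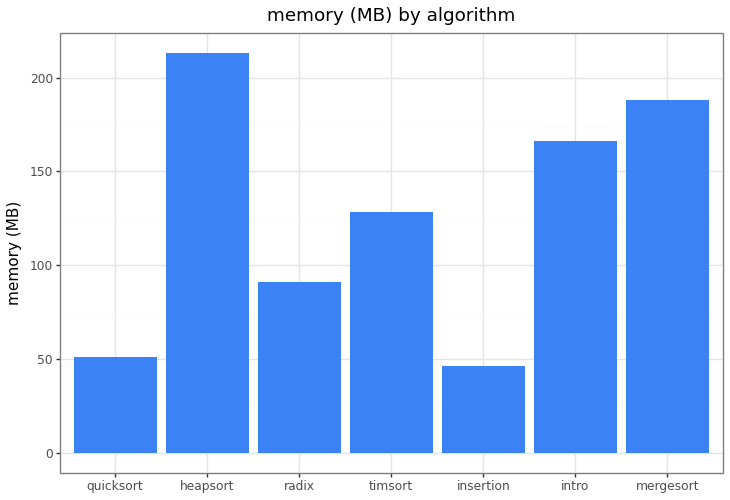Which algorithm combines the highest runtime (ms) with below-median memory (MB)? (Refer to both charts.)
Chart 2 median memory (MB) ≈ 120; below-median algorithms: quicksort, radix, insertion. Among those, quicksort has the highest runtime (ms) (≈ 5000).

quicksort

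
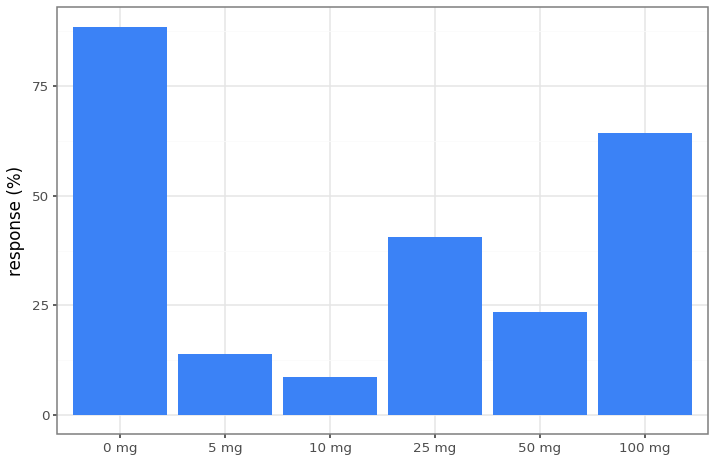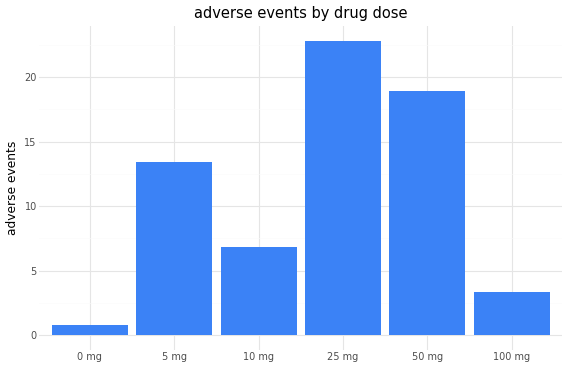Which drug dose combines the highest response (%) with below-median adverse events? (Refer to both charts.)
Chart 2 median adverse events ≈ 10; below-median drug doses: 0 mg, 10 mg, 100 mg. Among those, 0 mg has the highest response (%) (≈ 90).

0 mg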